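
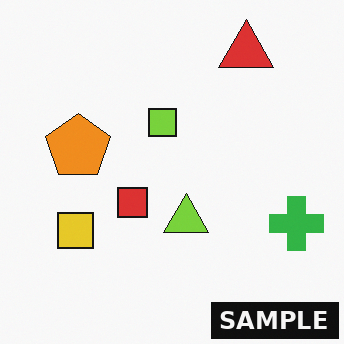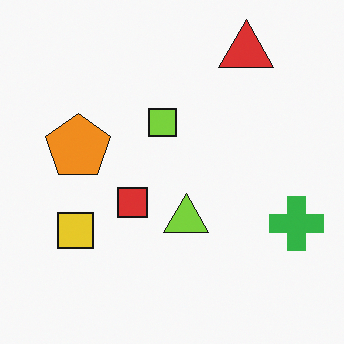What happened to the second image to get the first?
The transformation is: watermarked with the text "SAMPLE" in the lower-right corner.

A dark label reading "SAMPLE" appears in the lower-right corner.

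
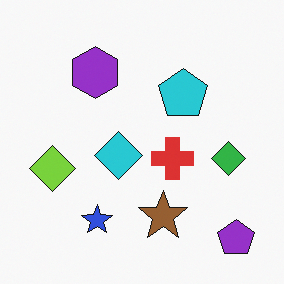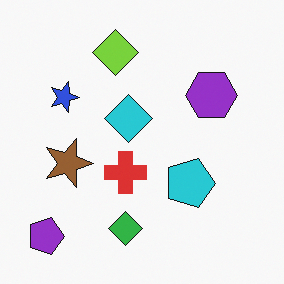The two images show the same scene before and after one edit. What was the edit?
It was rotated 90° clockwise.

The purple pentagon sits in the bottom-right of the first image and the bottom-left of the second — consistent with a whole-image 90° clockwise rotation.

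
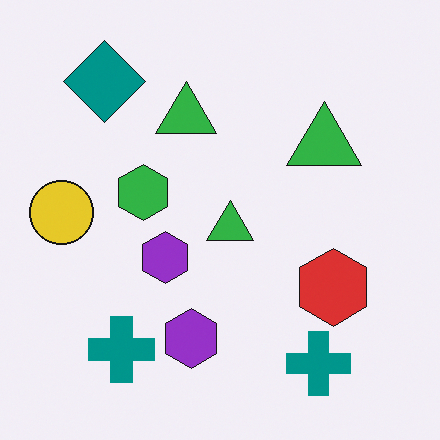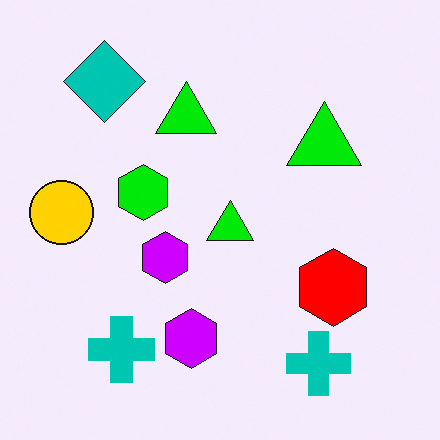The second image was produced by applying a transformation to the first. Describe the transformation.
The image was heavily oversaturated.

All colors are more vivid — a global saturation change.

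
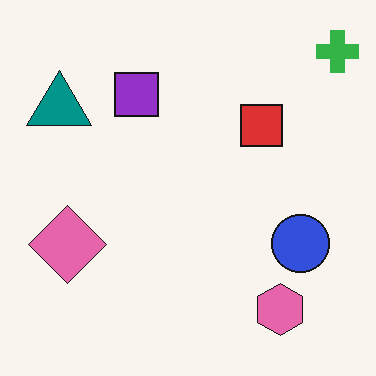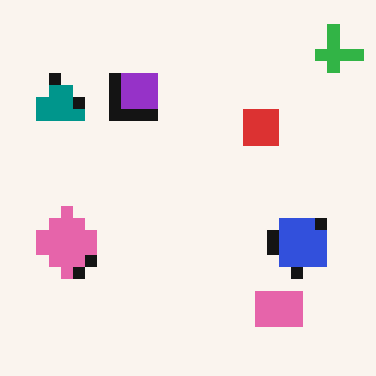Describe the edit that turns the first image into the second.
Heavily pixelated into large blocks.

Shapes are reduced to large square blocks; fine edges and outlines are lost — a downscale-then-upscale (mosaic) effect.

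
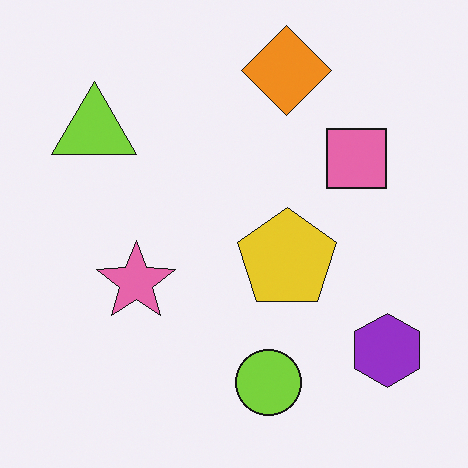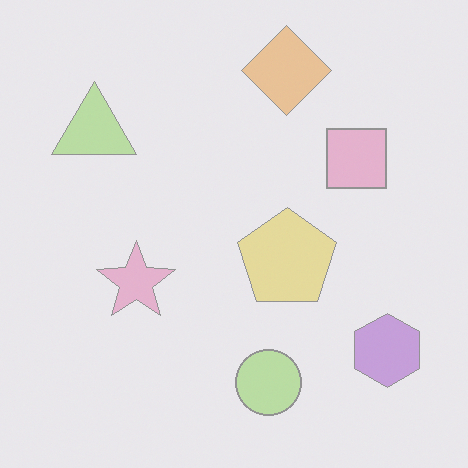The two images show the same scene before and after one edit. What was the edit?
Given much lower contrast.

Tones are pushed toward mid-grey across the whole image — a global contrast change.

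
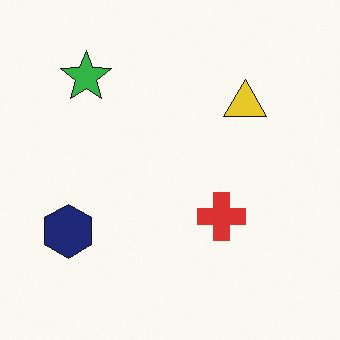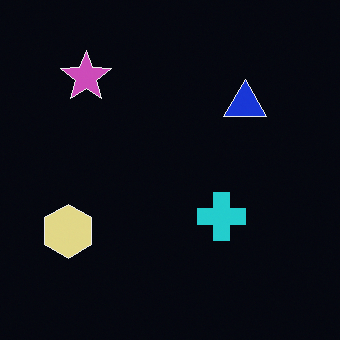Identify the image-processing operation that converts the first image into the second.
The image was color-inverted (negative).

The light background has become dark and every shape's color is its complement — a photographic negative.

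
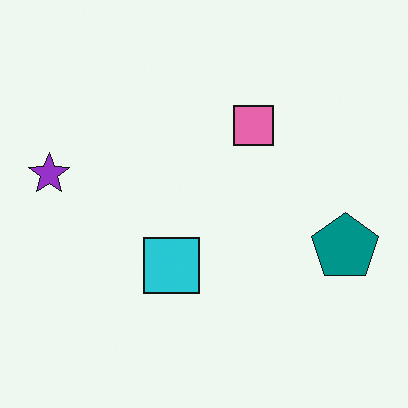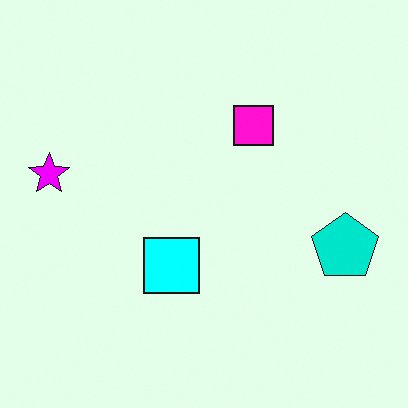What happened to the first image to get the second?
The image was made much more vivid (saturation change).

All colors are more vivid — a global saturation change.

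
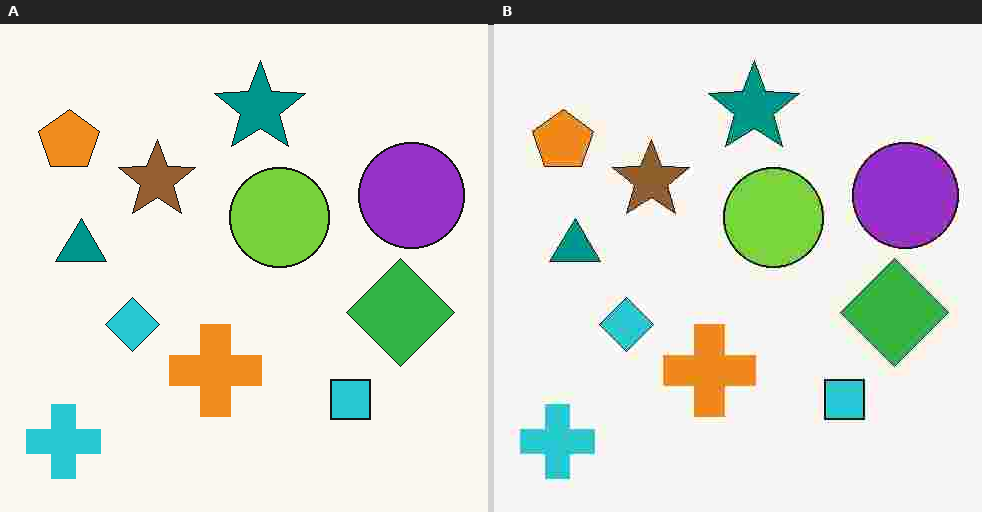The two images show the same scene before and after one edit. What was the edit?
This is the original image heavily JPEG-compressed with obvious blocking artifacts.

Blocky 8×8 compression artifacts appear around shape edges and the flat background shows ringing — characteristic JPEG degradation.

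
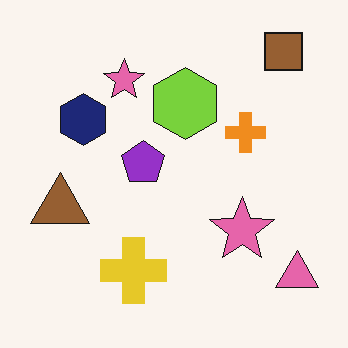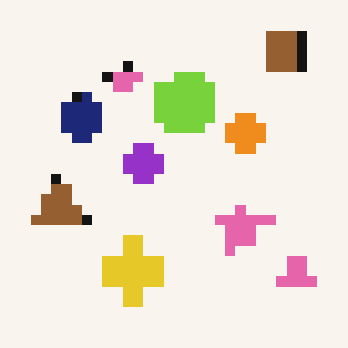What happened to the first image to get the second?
The transformation is: heavily pixelated into large blocks.

Shapes are reduced to large square blocks; fine edges and outlines are lost — a downscale-then-upscale (mosaic) effect.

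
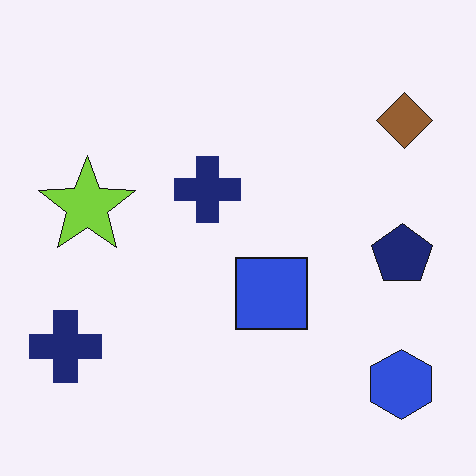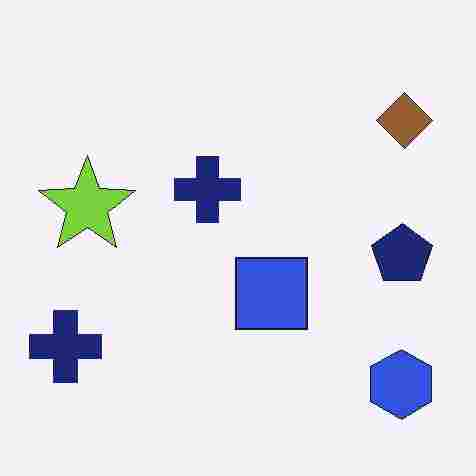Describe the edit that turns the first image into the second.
The image was heavily JPEG-compressed with obvious blocking artifacts.

Blocky 8×8 compression artifacts appear around shape edges and the flat background shows ringing — characteristic JPEG degradation.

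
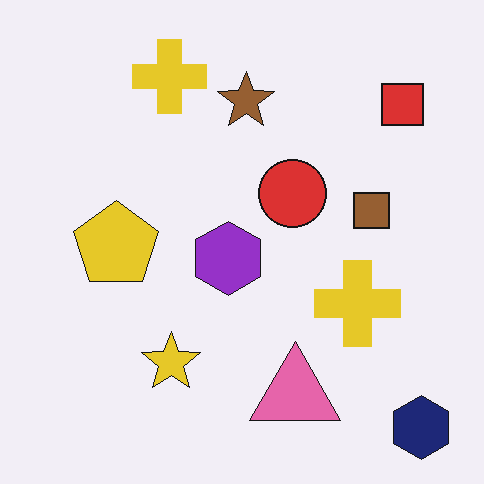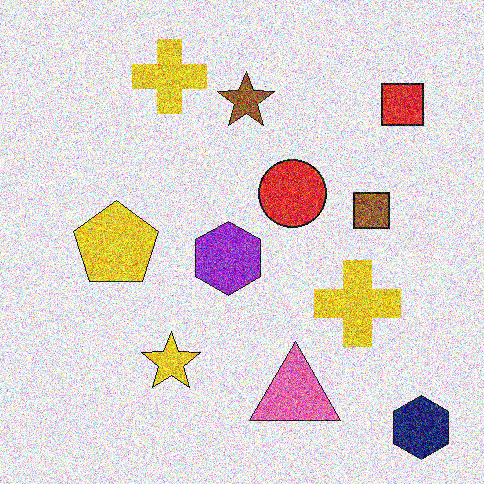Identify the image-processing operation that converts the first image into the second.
The second image is the first degraded with heavy additive noise.

Random speckle covers the whole image, including the flat background.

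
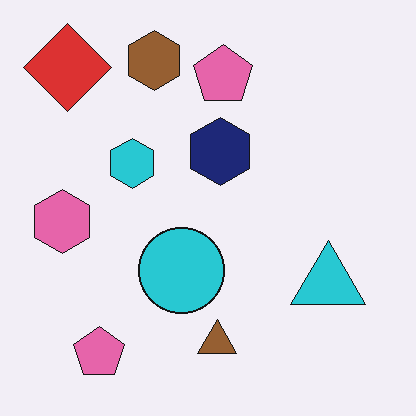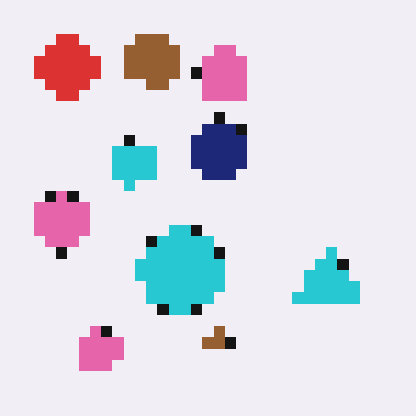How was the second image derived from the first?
Coarsely pixelated.

Shapes are reduced to large square blocks; fine edges and outlines are lost — a downscale-then-upscale (mosaic) effect.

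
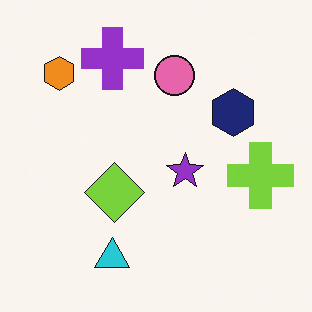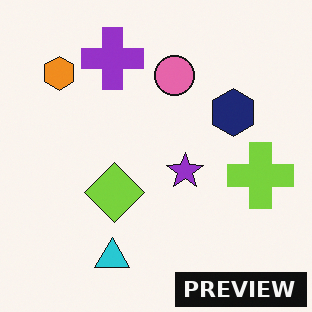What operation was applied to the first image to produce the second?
The transformation is: watermarked with the text "PREVIEW" in the lower-right corner.

A dark label reading "PREVIEW" appears in the lower-right corner.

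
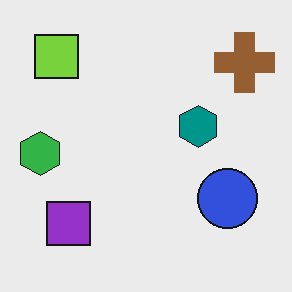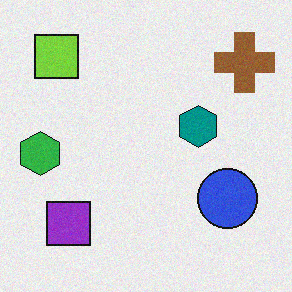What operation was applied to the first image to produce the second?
Degraded with subtle gaussian noise.

Random speckle covers the whole image, including the flat background.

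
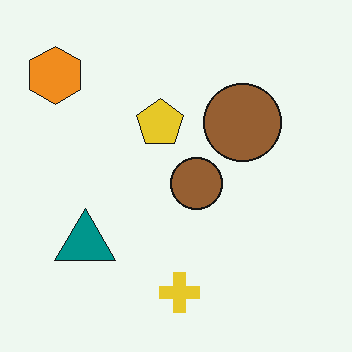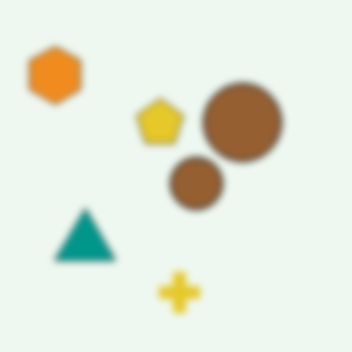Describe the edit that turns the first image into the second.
Noticeably gaussian-blurred.

Shape edges and outlines are uniformly softened across the whole image.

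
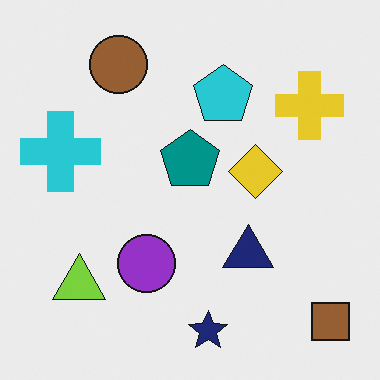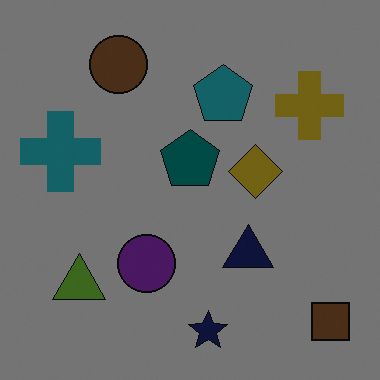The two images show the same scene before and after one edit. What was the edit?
Substantially darkened.

Every pixel — background and shapes alike — is uniformly darkened.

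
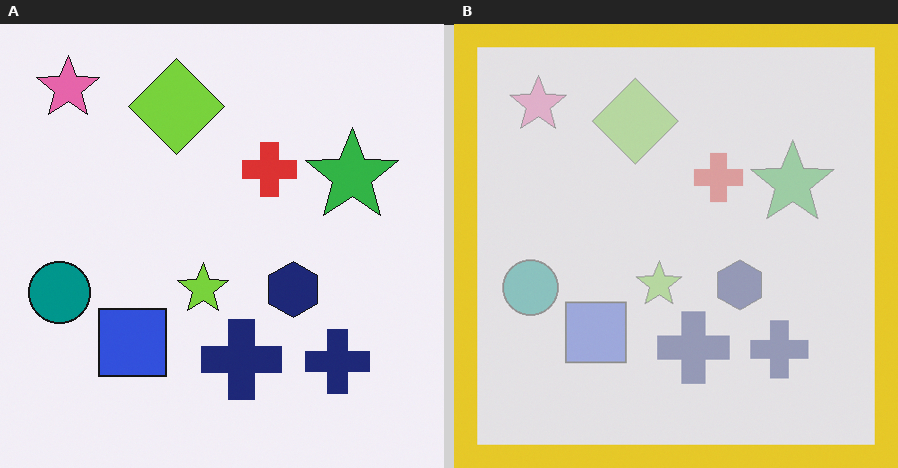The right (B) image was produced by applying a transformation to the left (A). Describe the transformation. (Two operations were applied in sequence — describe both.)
The transformation is: given much lower contrast, then framed with a yellow border.

Tones are pushed toward mid-grey across the whole image — a global contrast change. A solid yellow frame runs around the edge of the right (B) image, with the content slightly shrunk inside it.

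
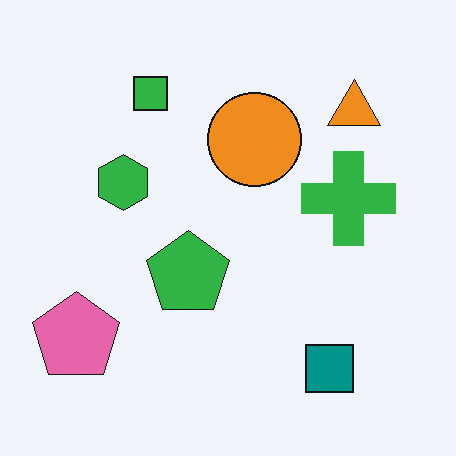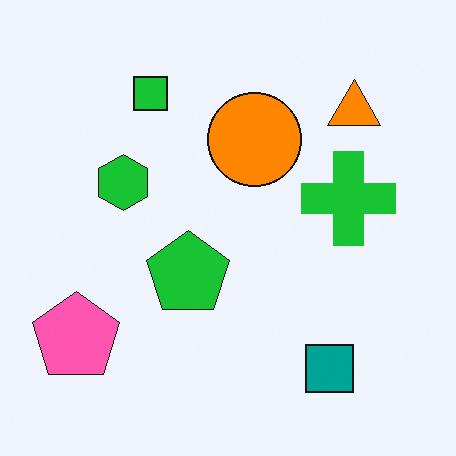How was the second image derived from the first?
The image was slightly oversaturated.

All colors are more vivid — a global saturation change.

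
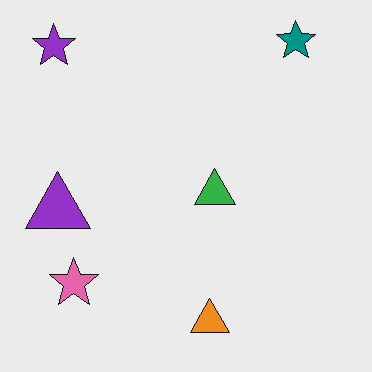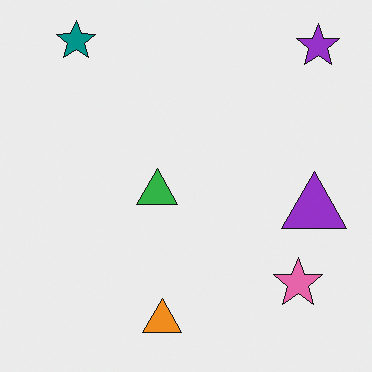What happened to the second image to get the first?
It was flipped horizontally (left ↔ right).

The purple star is in the top-right of the second image and the top-left of the first — shapes on opposite sides of the vertical midline have swapped in a mirror flip.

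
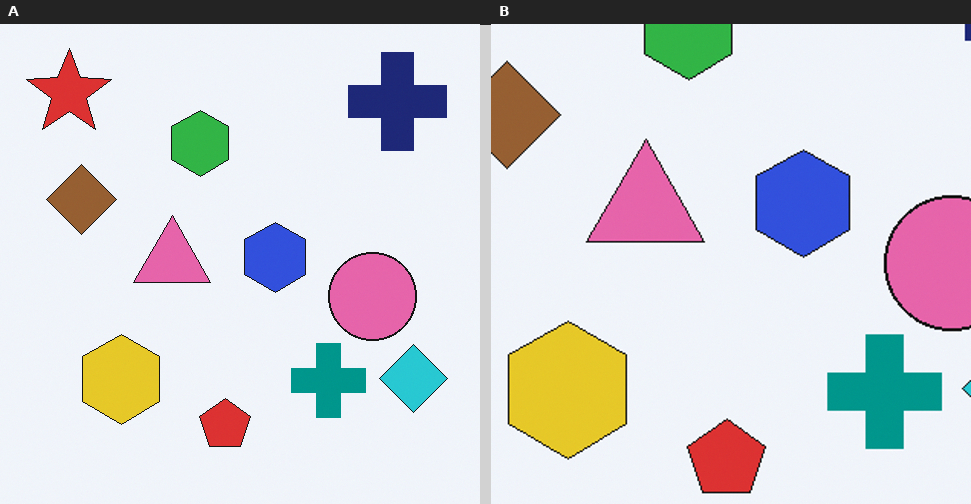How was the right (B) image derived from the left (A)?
It was cropped slightly and scaled back up.

The visible shapes are larger and the field of view is narrower; shapes near the original edges may be partly or wholly outside the frame — a crop-and-rescale.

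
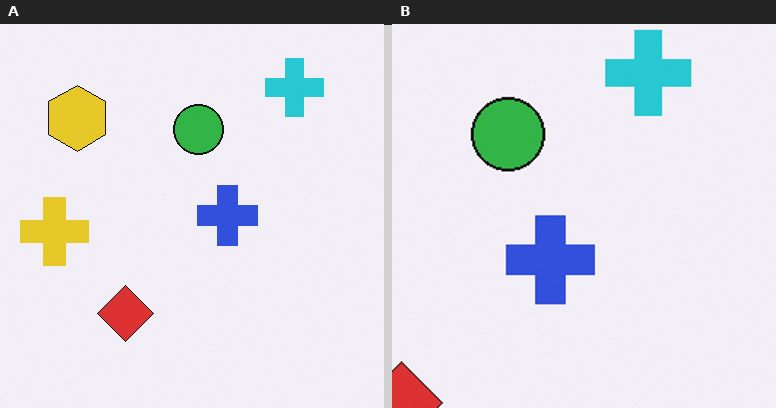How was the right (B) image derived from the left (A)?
This is the original image cropped to a modestly smaller region and rescaled.

The visible shapes are larger and the field of view is narrower; shapes near the original edges may be partly or wholly outside the frame — a crop-and-rescale.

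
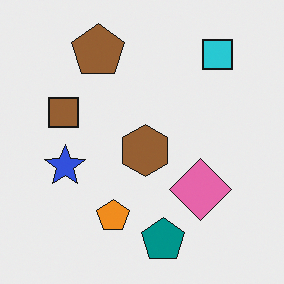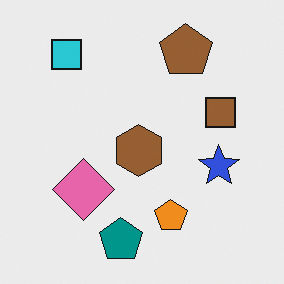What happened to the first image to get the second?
The transformation is: flipped horizontally (left ↔ right).

The brown square is in the left of the first image and the right of the second — shapes on opposite sides of the vertical midline have swapped in a mirror flip.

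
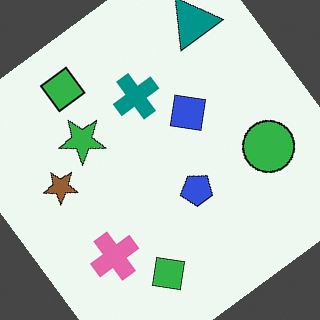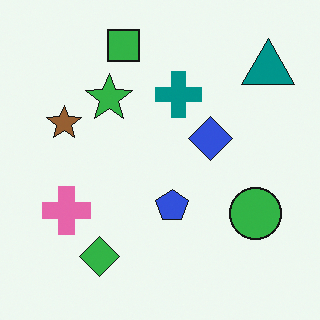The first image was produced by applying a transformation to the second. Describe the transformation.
This is the original image rotated counter-clockwise by a large amount — several tens of degrees.

Every shape is tilted by the same angle and the image corners show triangular fill wedges — a whole-image rotation by a non-right angle.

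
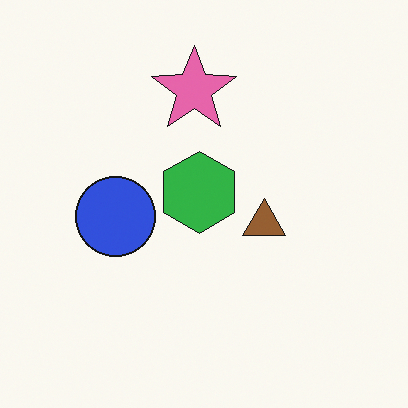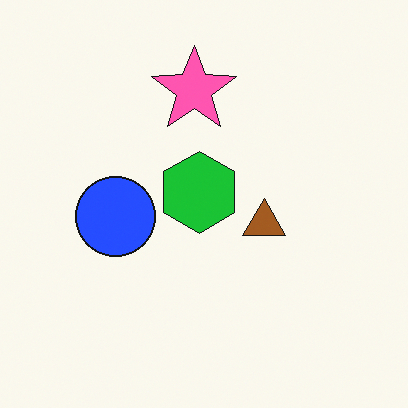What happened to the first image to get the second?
This is the original image slightly oversaturated.

All colors are more vivid — a global saturation change.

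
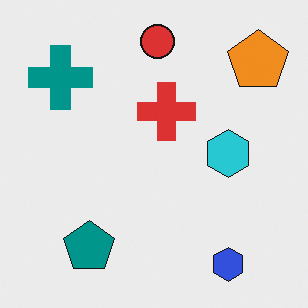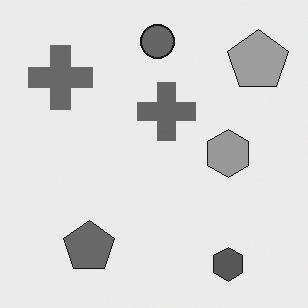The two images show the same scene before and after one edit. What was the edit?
The transformation is: converted to grayscale.

All color is removed — every shape is now a shade of grey.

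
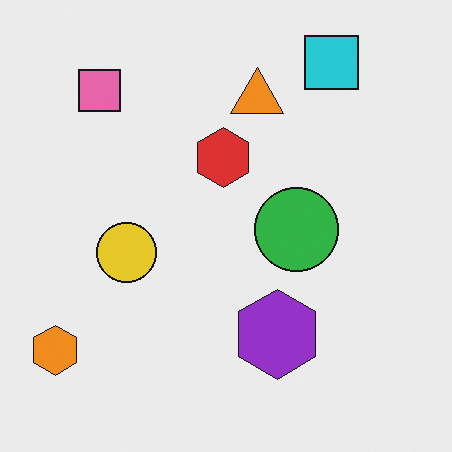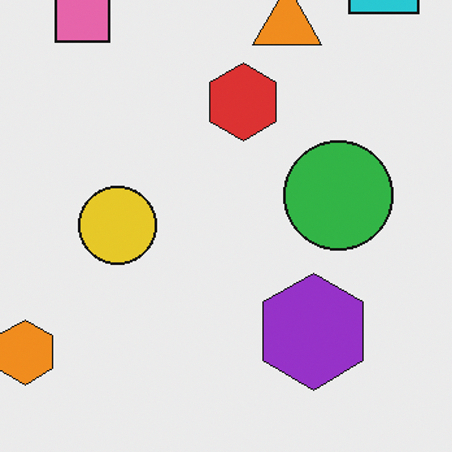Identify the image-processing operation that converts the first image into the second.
The image was cropped slightly and scaled back up.

The visible shapes are larger and the field of view is narrower; shapes near the original edges may be partly or wholly outside the frame — a crop-and-rescale.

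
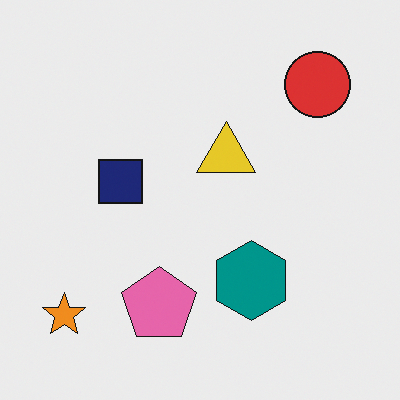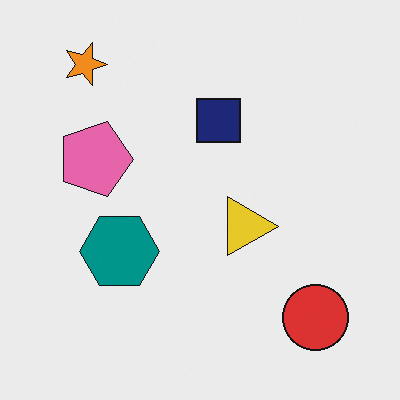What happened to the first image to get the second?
The image was rotated 90° clockwise.

The orange star sits in the bottom-left of the first image and the top-left of the second — consistent with a whole-image 90° clockwise rotation.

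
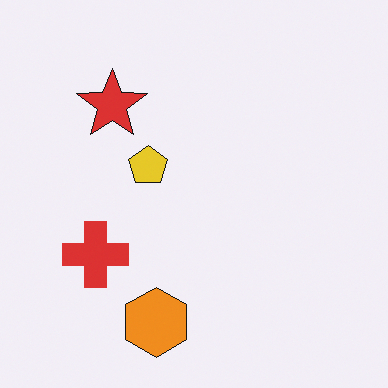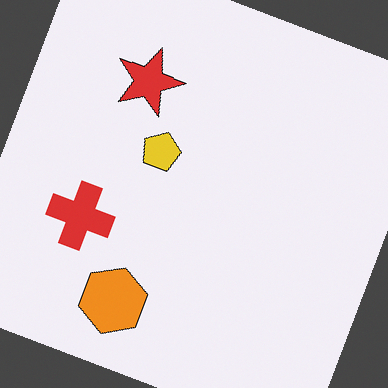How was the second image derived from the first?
The transformation is: rotated clockwise by a clearly visible amount.

Every shape is tilted by the same angle and the image corners show triangular fill wedges — a whole-image rotation by a non-right angle.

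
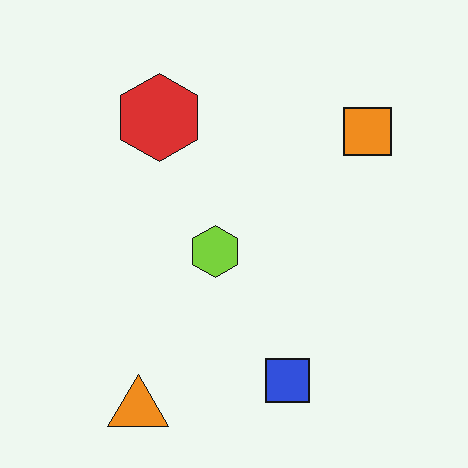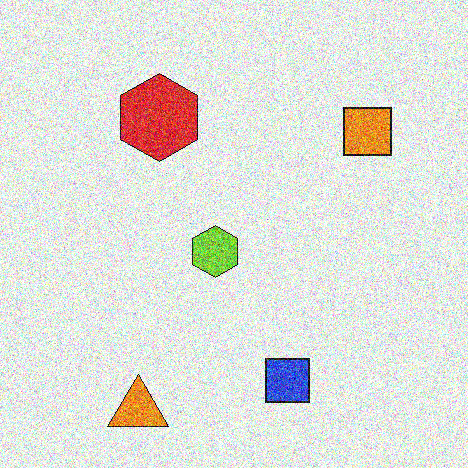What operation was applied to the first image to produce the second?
This is the original image degraded with heavy additive noise.

Random speckle covers the whole image, including the flat background.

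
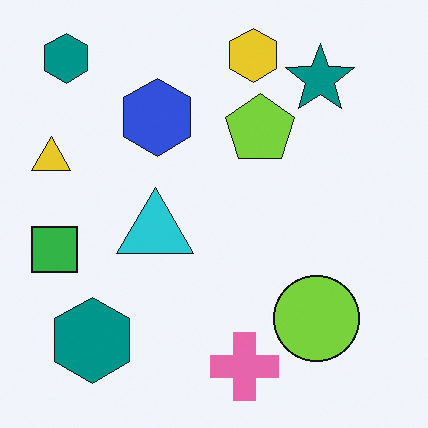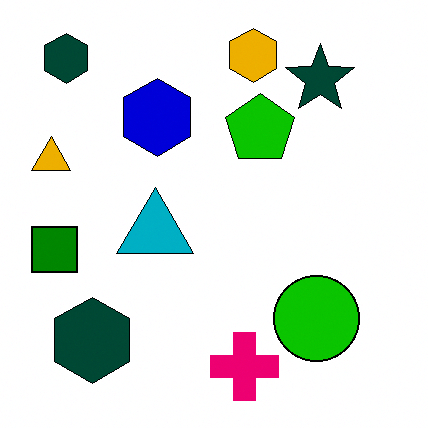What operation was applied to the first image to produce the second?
Given much higher contrast.

Tones are pushed away from mid-grey across the whole image — a global contrast change.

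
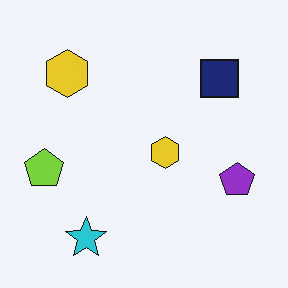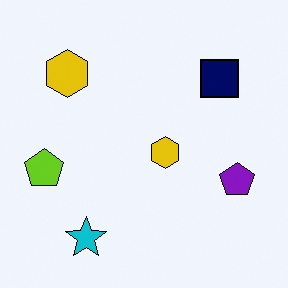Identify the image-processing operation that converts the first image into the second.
Given slightly increased contrast.

Tones are pushed away from mid-grey across the whole image — a global contrast change.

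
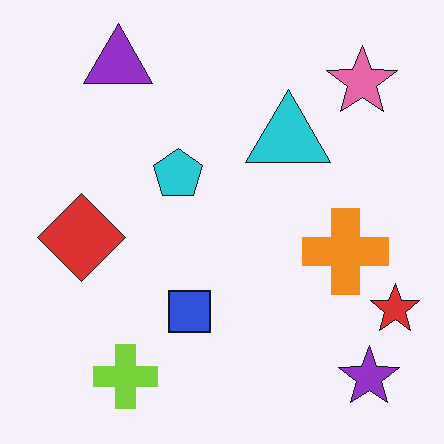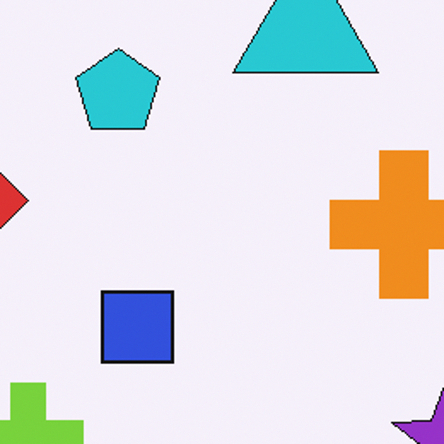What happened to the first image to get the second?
The image was cropped tightly and scaled back up.

The visible shapes are larger and the field of view is narrower; shapes near the original edges may be partly or wholly outside the frame — a crop-and-rescale.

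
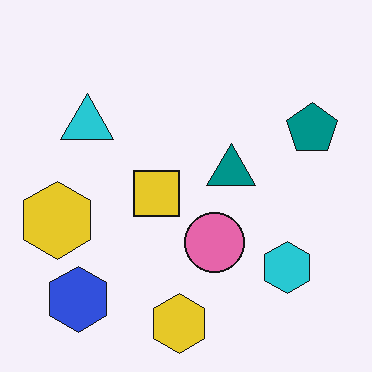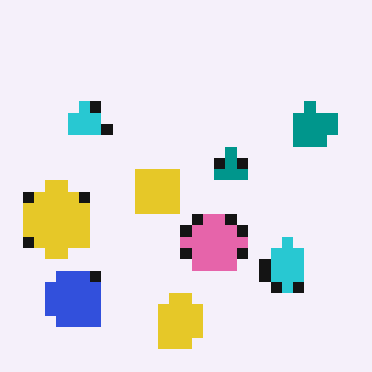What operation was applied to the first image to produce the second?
Heavily pixelated into large blocks.

Shapes are reduced to large square blocks; fine edges and outlines are lost — a downscale-then-upscale (mosaic) effect.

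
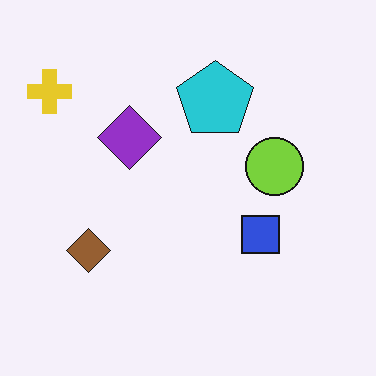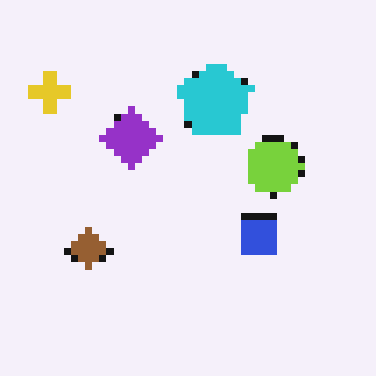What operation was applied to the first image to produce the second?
It was pixelated into visible square blocks.

Shapes are reduced to large square blocks; fine edges and outlines are lost — a downscale-then-upscale (mosaic) effect.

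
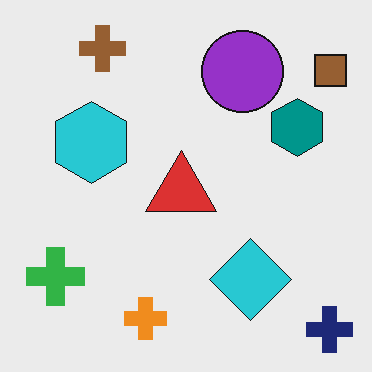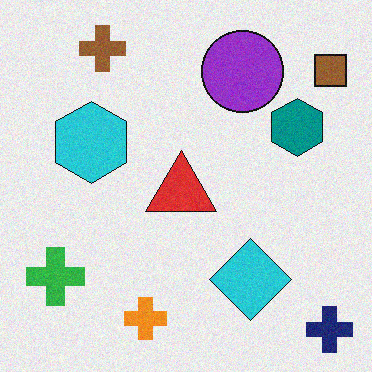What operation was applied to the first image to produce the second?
Degraded with subtle gaussian noise.

Random speckle covers the whole image, including the flat background.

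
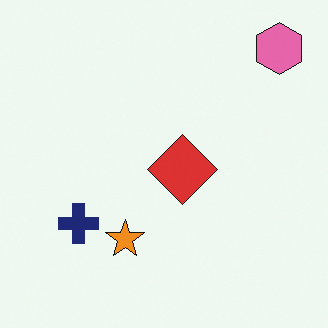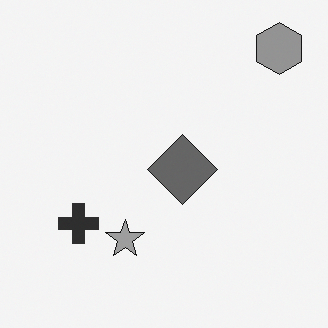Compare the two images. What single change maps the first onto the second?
The image was converted to grayscale.

All color is removed — every shape is now a shade of grey.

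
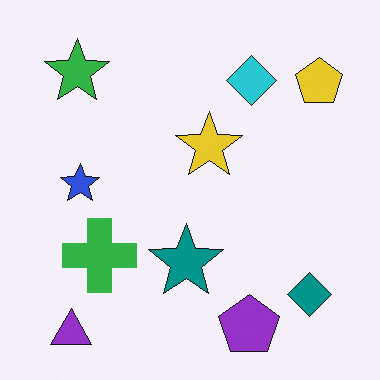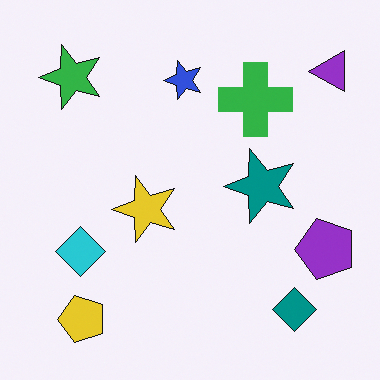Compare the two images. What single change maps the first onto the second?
The image was transposed (reflected across the top-left ↔ bottom-right diagonal).

Shapes have swapped their row and column positions — what was in the top-right is now in the bottom-left — a diagonal reflection.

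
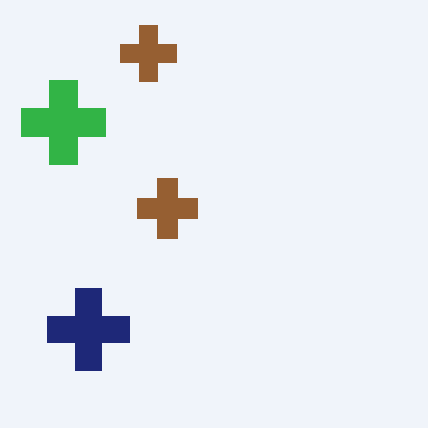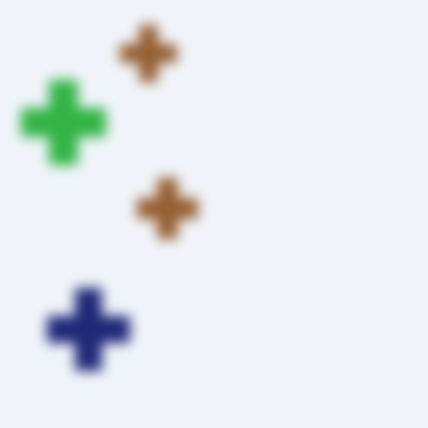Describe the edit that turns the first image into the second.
The transformation is: strongly gaussian-blurred.

Shape edges and outlines are uniformly softened across the whole image.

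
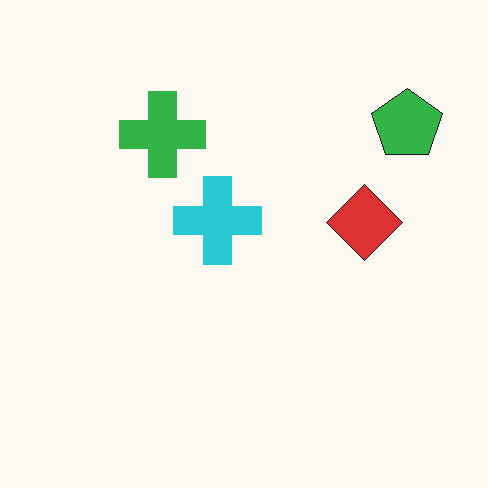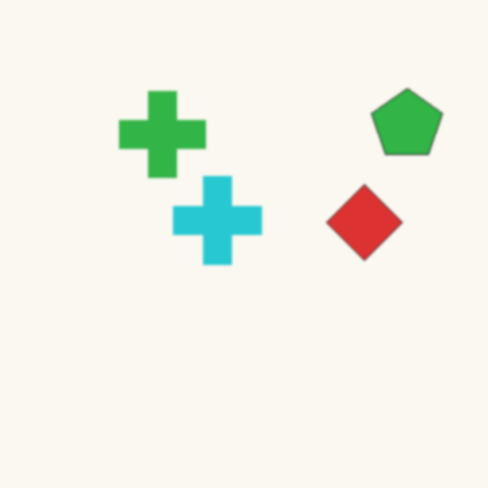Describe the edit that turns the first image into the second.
This is the original image lightly blurred.

Shape edges and outlines are uniformly softened across the whole image.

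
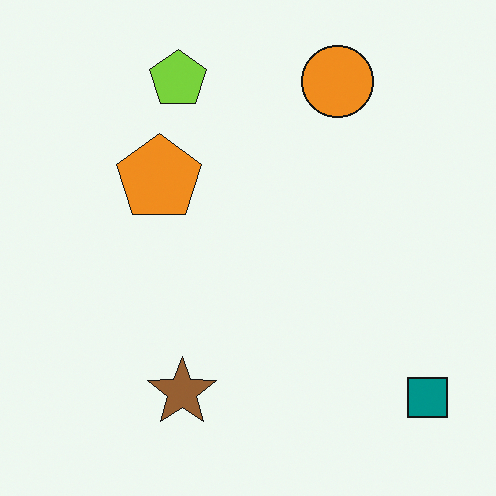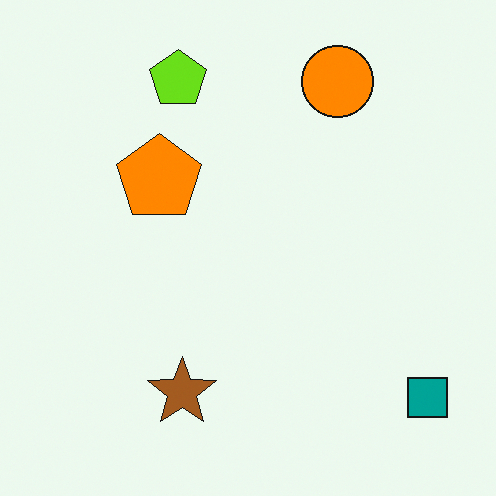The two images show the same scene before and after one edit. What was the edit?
It was slightly oversaturated.

All colors are more vivid — a global saturation change.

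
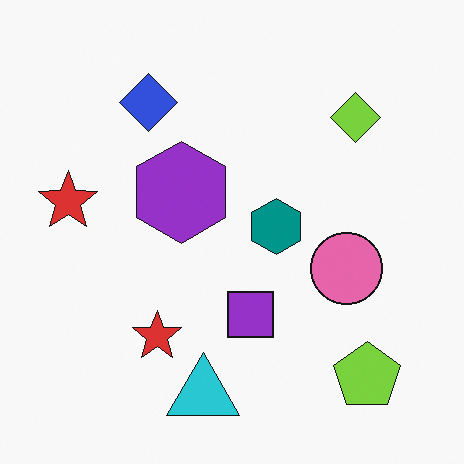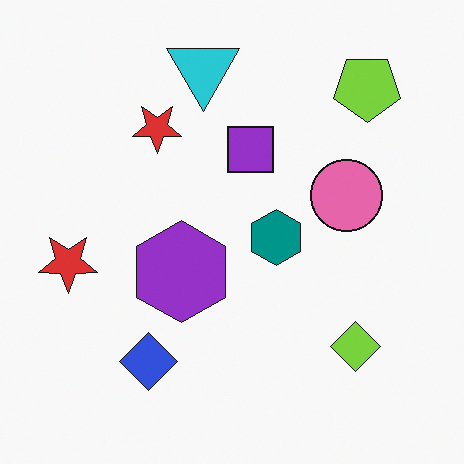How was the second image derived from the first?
The image was flipped vertically (top ↔ bottom).

The cyan triangle is in the bottom of the first image and the top of the second — shapes on opposite sides of the horizontal midline have swapped in a mirror flip.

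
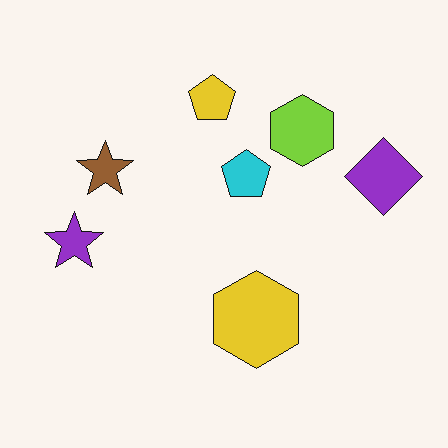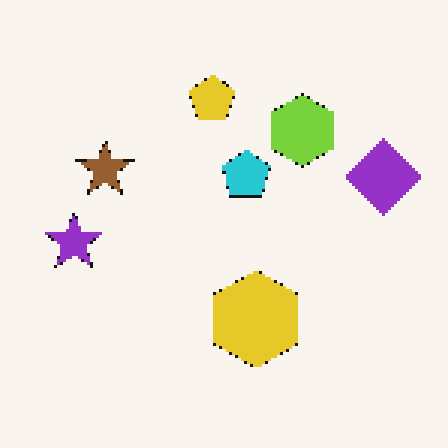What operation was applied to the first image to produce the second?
It was lightly pixelated (a mild mosaic effect).

Shapes are reduced to large square blocks; fine edges and outlines are lost — a downscale-then-upscale (mosaic) effect.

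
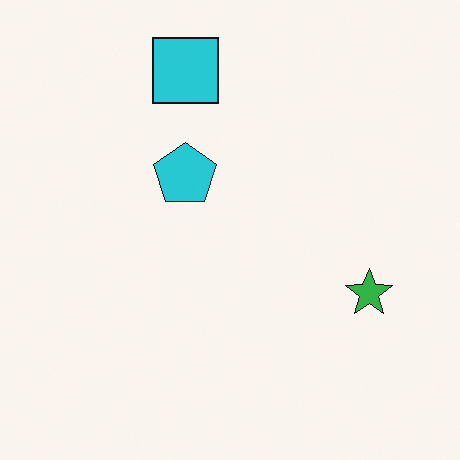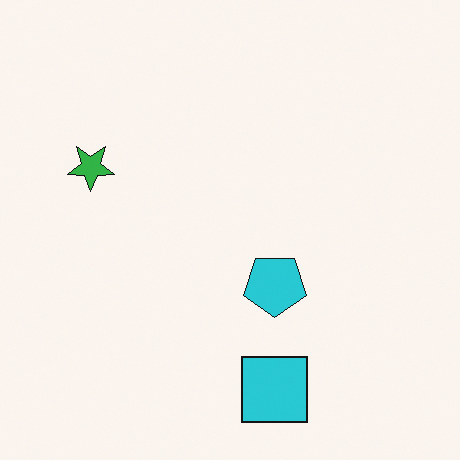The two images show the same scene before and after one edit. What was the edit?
The image was rotated 180°.

The cyan square sits in the top of the first image and the bottom of the second — consistent with a whole-image 180° rotation.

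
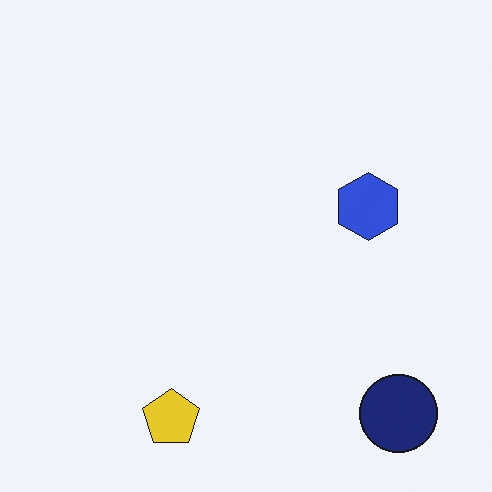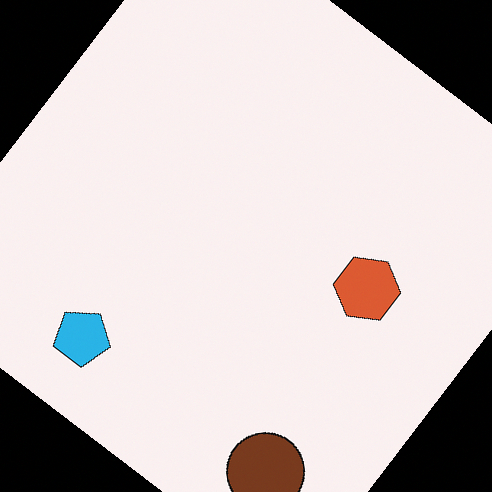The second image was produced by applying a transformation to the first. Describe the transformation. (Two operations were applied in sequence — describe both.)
Hue-shifted noticeably, then rotated clockwise by a large amount — several tens of degrees.

Every shape's color has rotated by the same amount around the hue wheel — a uniform hue shift. Every shape is tilted by the same angle and the image corners show triangular fill wedges — a whole-image rotation by a non-right angle.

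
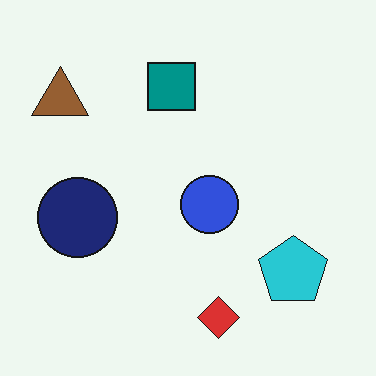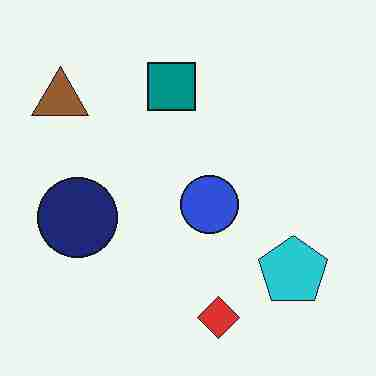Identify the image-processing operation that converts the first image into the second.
It was degraded with heavy JPEG compression.

Blocky 8×8 compression artifacts appear around shape edges and the flat background shows ringing — characteristic JPEG degradation.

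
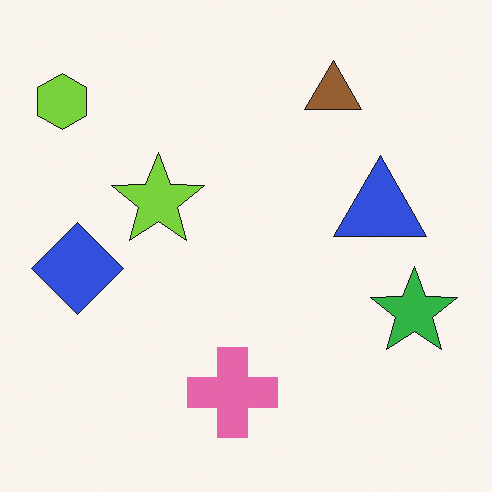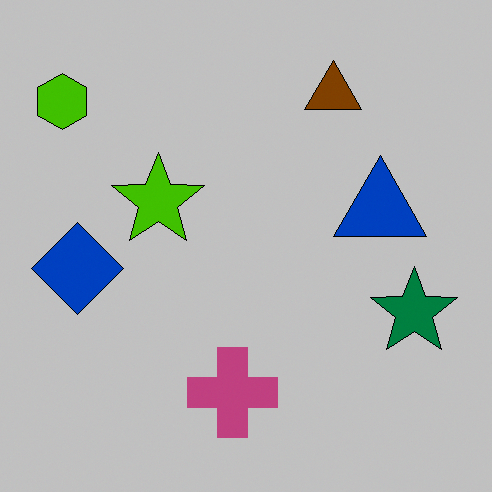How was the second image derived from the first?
It was heavily posterized to just a handful of flat colors.

Each flat color has snapped to a coarser quantized level — most visibly, the near-white background has dropped to a flat grey.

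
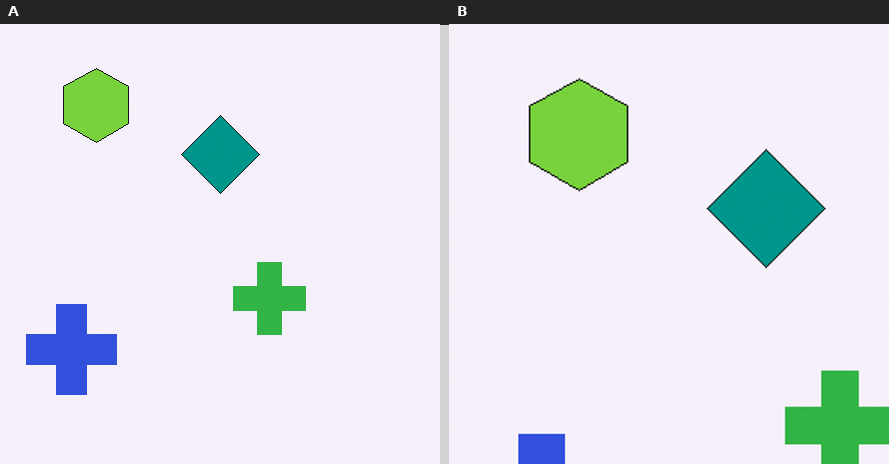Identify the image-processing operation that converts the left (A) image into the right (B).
The image was cropped slightly and scaled back up.

The visible shapes are larger and the field of view is narrower; shapes near the original edges may be partly or wholly outside the frame — a crop-and-rescale.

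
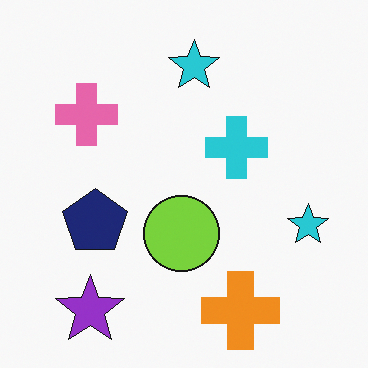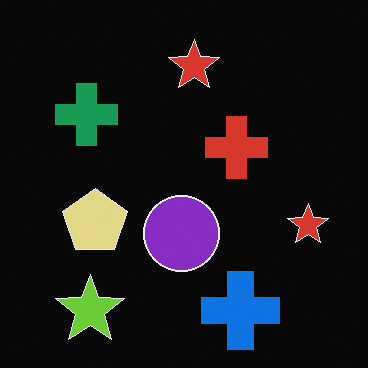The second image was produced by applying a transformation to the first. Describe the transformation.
The transformation is: color-inverted (negative).

The light background has become dark and every shape's color is its complement — a photographic negative.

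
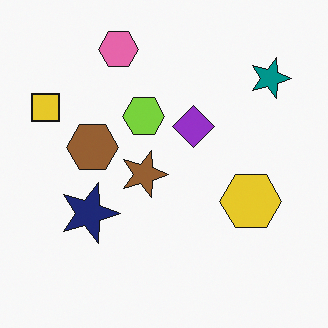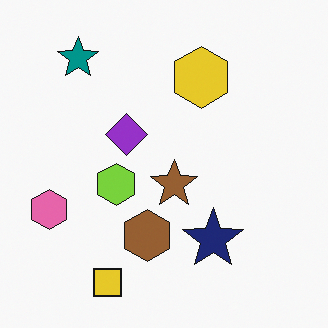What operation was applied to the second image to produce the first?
The image was rotated 90° clockwise.

The teal star sits in the top-left of the second image and the top-right of the first — consistent with a whole-image 90° clockwise rotation.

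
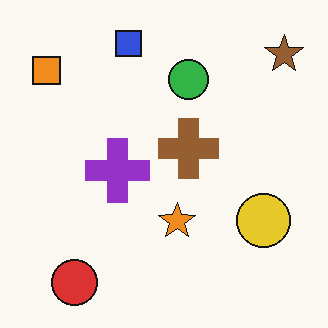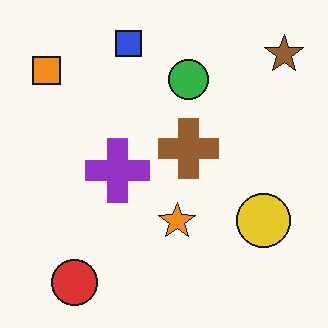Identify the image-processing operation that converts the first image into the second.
Given moderate JPEG compression.

Blocky 8×8 compression artifacts appear around shape edges and the flat background shows ringing — characteristic JPEG degradation.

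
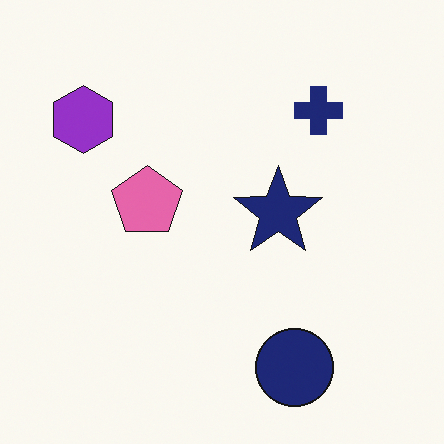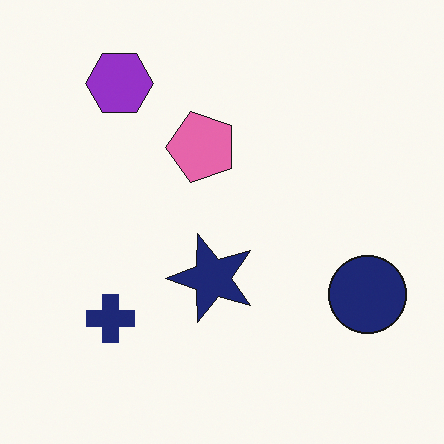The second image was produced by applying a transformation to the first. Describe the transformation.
The transformation is: transposed (reflected across the top-left ↔ bottom-right diagonal).

Shapes have swapped their row and column positions — what was in the top-right is now in the bottom-left — a diagonal reflection.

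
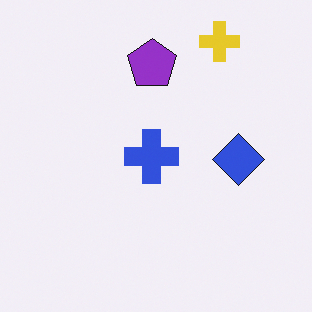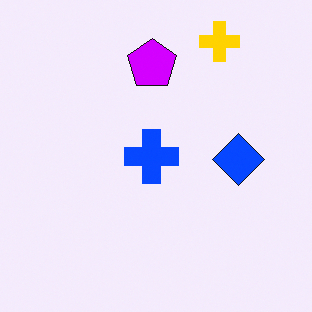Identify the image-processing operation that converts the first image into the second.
Made much more vivid (saturation change).

All colors are more vivid — a global saturation change.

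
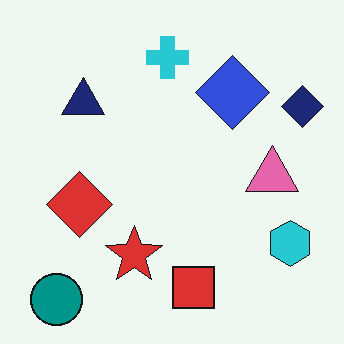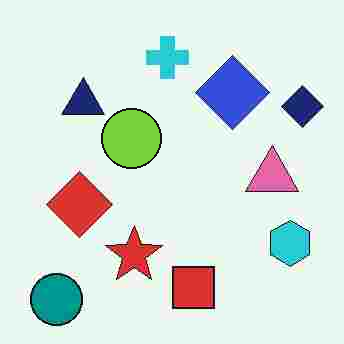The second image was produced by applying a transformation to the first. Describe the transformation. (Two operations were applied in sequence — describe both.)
The second image is the first heavily JPEG-compressed with obvious blocking artifacts, then overlaid with an additional lime circle.

Blocky 8×8 compression artifacts appear around shape edges and the flat background shows ringing — characteristic JPEG degradation. A lime circle appears in the second image that is absent from the first.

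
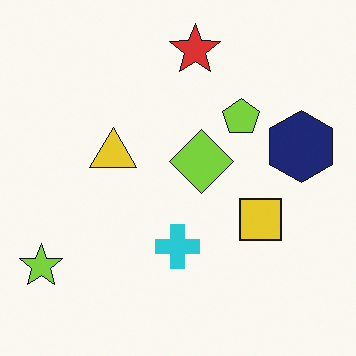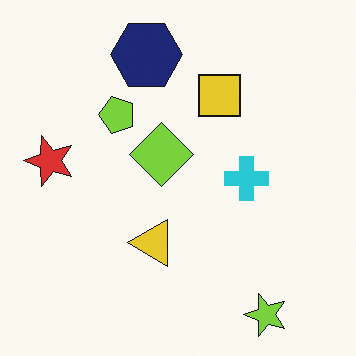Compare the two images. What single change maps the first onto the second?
The second image is the first rotated 90° counter-clockwise.

The lime star sits in the bottom-left of the first image and the bottom-right of the second — consistent with a whole-image 90° counter-clockwise rotation.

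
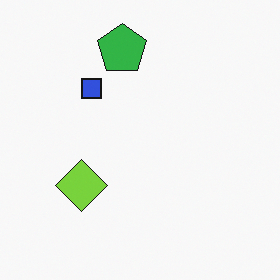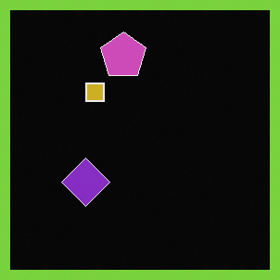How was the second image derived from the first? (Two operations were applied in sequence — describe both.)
Color-inverted (negative), then framed with a lime border.

The light background has become dark and every shape's color is its complement — a photographic negative. A solid lime frame runs around the edge of the second image, with the content slightly shrunk inside it.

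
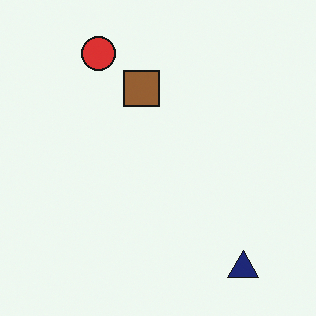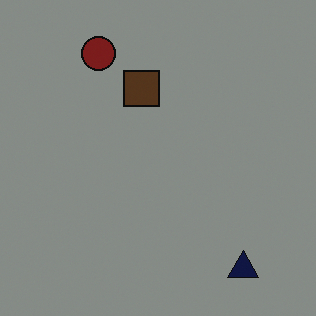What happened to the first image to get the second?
The image was substantially darkened.

Every pixel — background and shapes alike — is uniformly darkened.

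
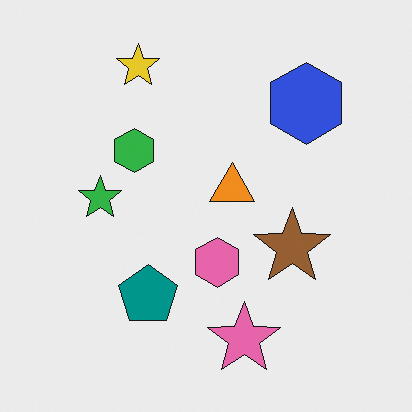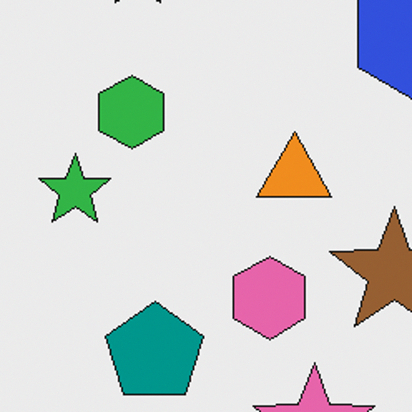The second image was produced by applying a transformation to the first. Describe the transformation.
The image was cropped to a noticeably smaller region and rescaled.

The visible shapes are larger and the field of view is narrower; shapes near the original edges may be partly or wholly outside the frame — a crop-and-rescale.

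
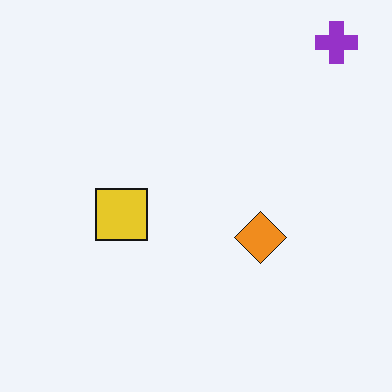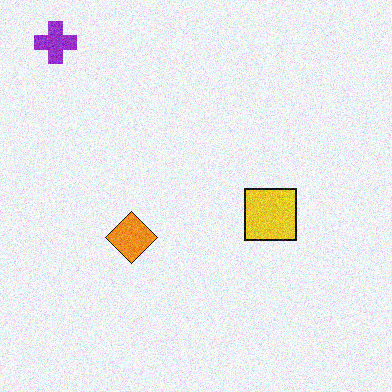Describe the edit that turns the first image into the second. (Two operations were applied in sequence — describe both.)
It was flipped horizontally (left ↔ right), then degraded with moderate additive noise.

The purple cross is in the top-right of the first image and the top-left of the second — shapes on opposite sides of the vertical midline have swapped in a mirror flip. Random speckle covers the whole image, including the flat background.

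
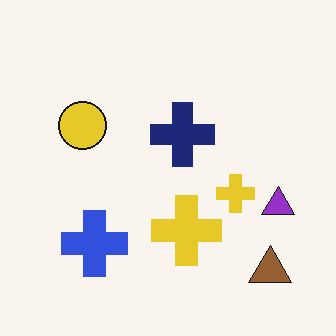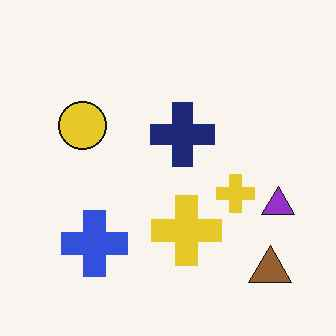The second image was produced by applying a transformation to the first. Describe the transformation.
Given moderate JPEG compression.

Blocky 8×8 compression artifacts appear around shape edges and the flat background shows ringing — characteristic JPEG degradation.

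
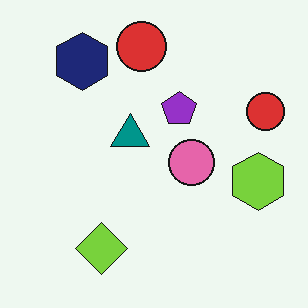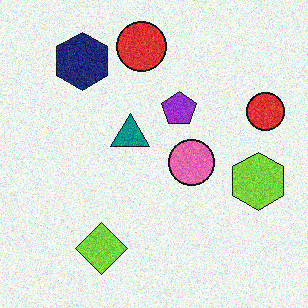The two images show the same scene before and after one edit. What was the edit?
This is the original image degraded with visible gaussian noise.

Random speckle covers the whole image, including the flat background.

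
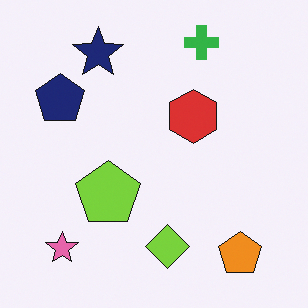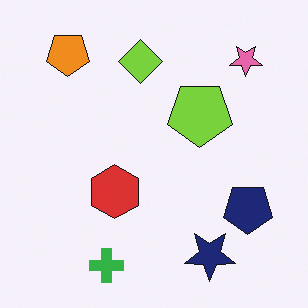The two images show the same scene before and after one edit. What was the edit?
It was rotated 180°.

The orange pentagon sits in the bottom-right of the first image and the top-left of the second — consistent with a whole-image 180° rotation.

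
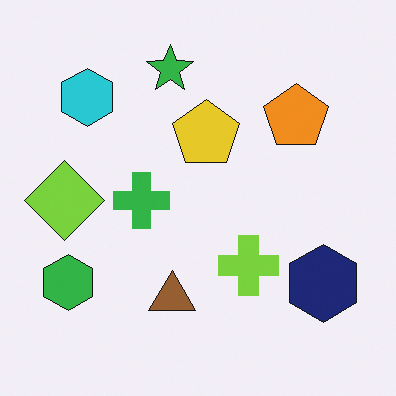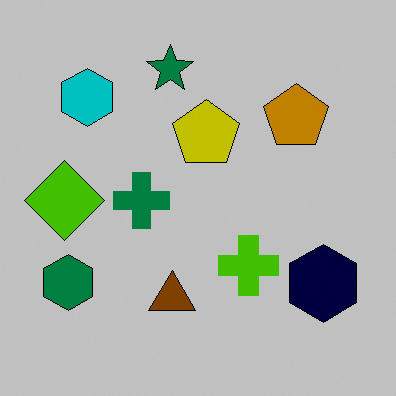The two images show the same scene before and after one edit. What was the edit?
The second image is the first aggressively posterized.

Each flat color has snapped to a coarser quantized level — most visibly, the near-white background has dropped to a flat grey.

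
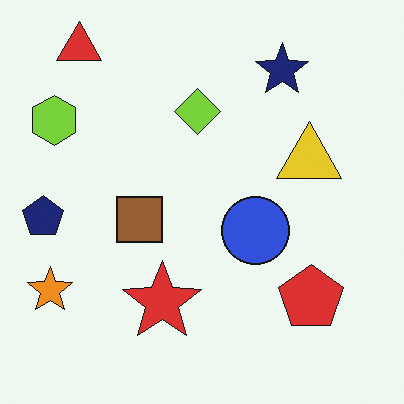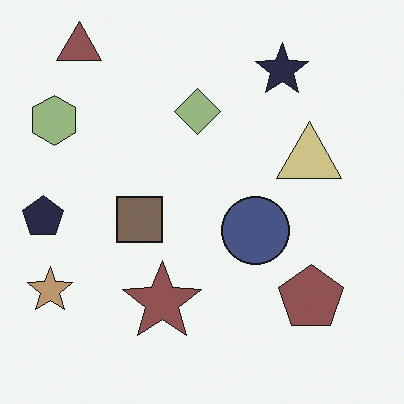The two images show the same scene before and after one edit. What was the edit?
Made much more muted (saturation change).

All colors are more muted and greyish — a global saturation change.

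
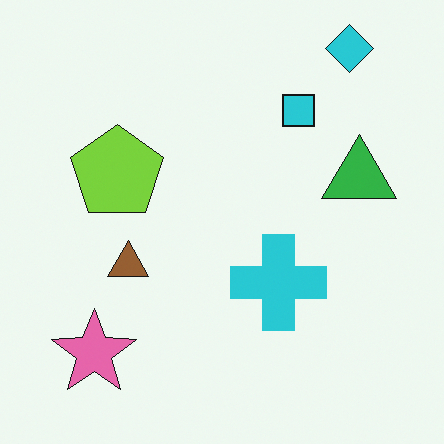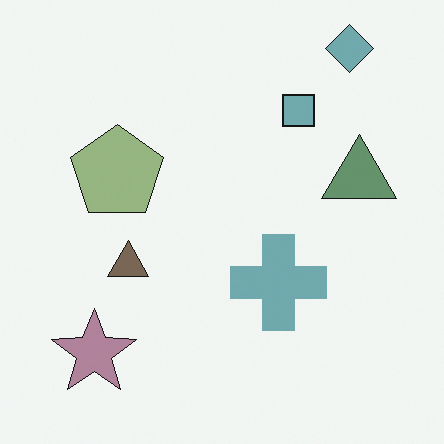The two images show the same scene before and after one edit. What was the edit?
The transformation is: heavily desaturated.

All colors are more muted and greyish — a global saturation change.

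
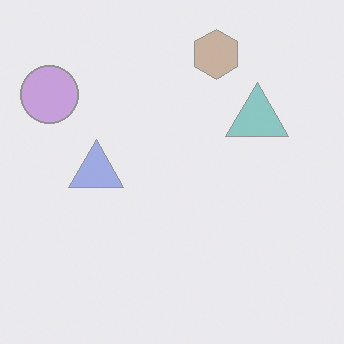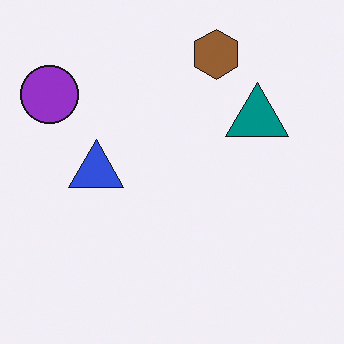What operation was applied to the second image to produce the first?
The first image is the second washed out (contrast reduced).

Tones are pushed toward mid-grey across the whole image — a global contrast change.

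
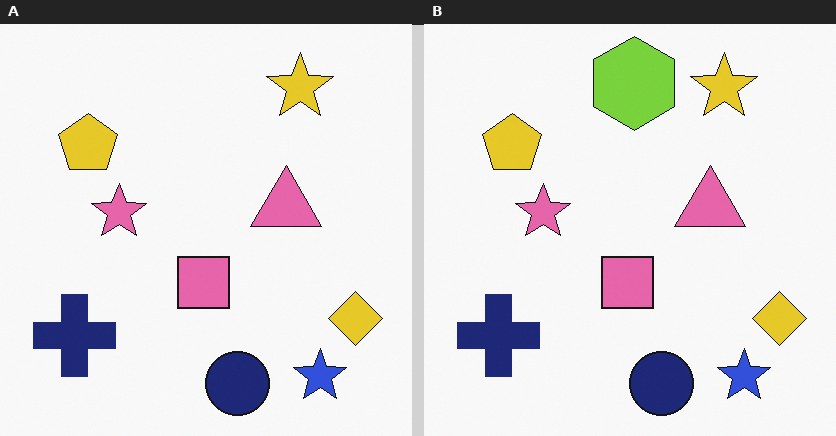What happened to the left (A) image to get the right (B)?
The right (B) image is the left (A) overlaid with an additional lime hexagon.

A lime hexagon appears in the right (B) image that is absent from the left (A).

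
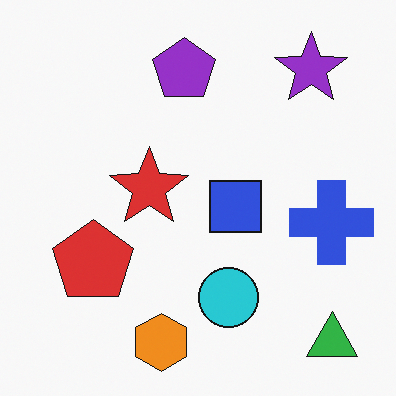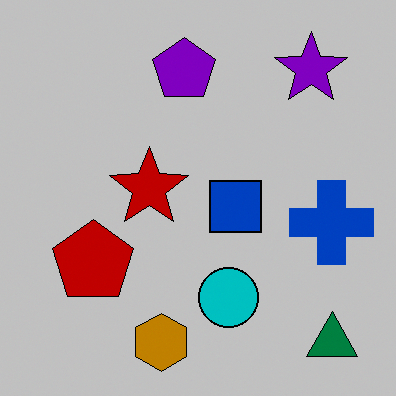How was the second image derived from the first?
It was aggressively posterized.

Each flat color has snapped to a coarser quantized level — most visibly, the near-white background has dropped to a flat grey.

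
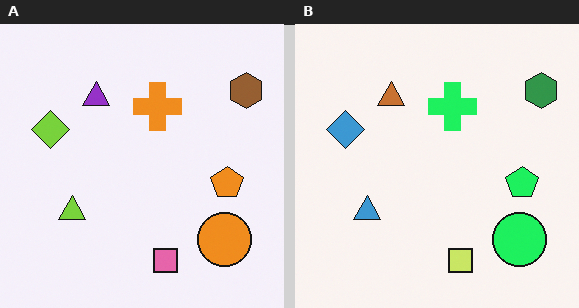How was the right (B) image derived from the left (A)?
This is the original image hue-shifted through roughly a third of the color wheel.

Every shape's color has rotated by the same amount around the hue wheel — a uniform hue shift.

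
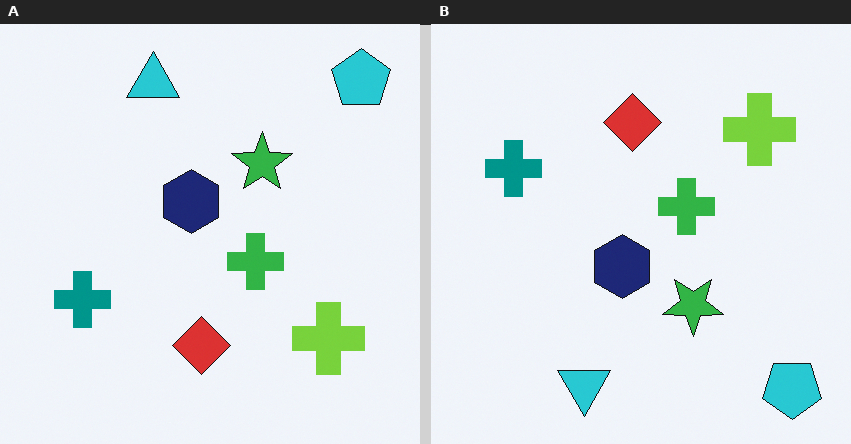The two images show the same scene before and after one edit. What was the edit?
The transformation is: flipped vertically (top ↔ bottom).

The cyan pentagon is in the top-right of the left (A) image and the bottom-right of the right (B) — shapes on opposite sides of the horizontal midline have swapped in a mirror flip.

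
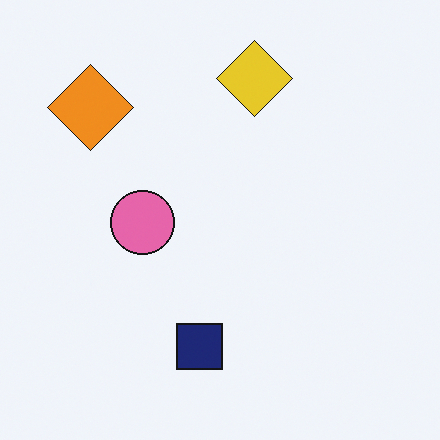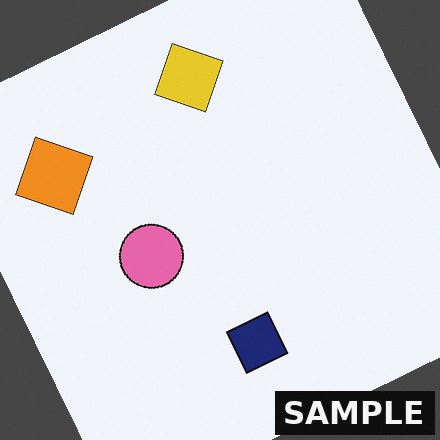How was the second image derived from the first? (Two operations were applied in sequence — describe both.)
This is the original image rotated counter-clockwise by a moderate amount, then watermarked with the text "SAMPLE" in the lower-right corner.

Every shape is tilted by the same angle and the image corners show triangular fill wedges — a whole-image rotation by a non-right angle. A dark label reading "SAMPLE" appears in the lower-right corner.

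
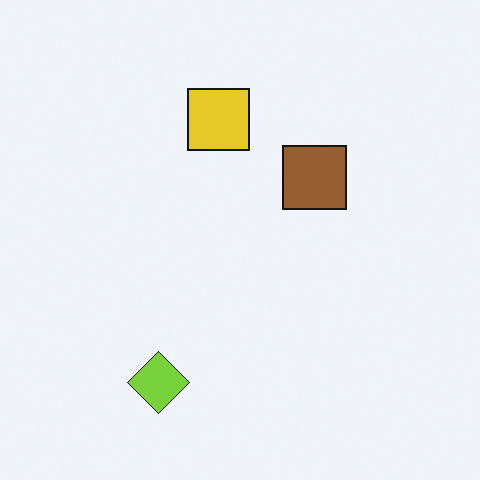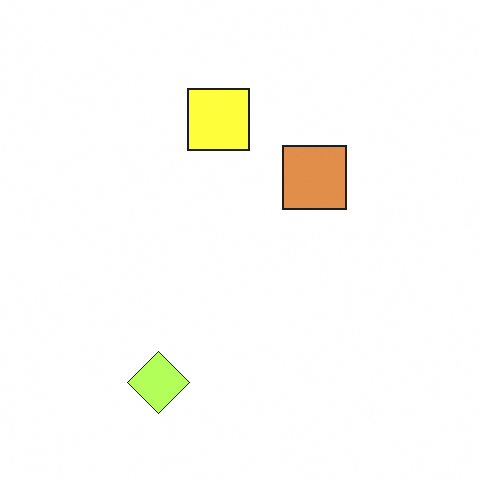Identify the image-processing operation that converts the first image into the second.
It was brightened a lot.

Every pixel — background and shapes alike — is uniformly brightened.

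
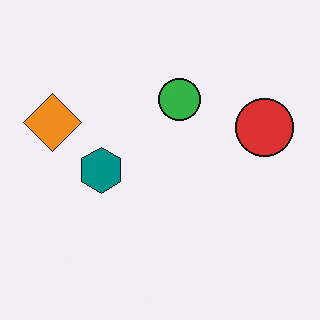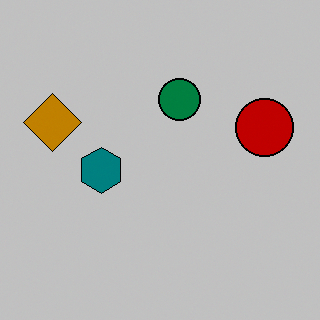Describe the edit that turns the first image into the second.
This is the original image aggressively posterized.

Each flat color has snapped to a coarser quantized level — most visibly, the near-white background has dropped to a flat grey.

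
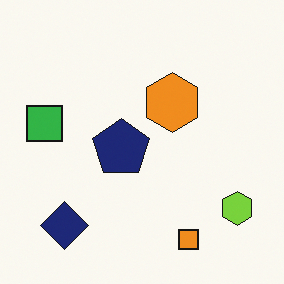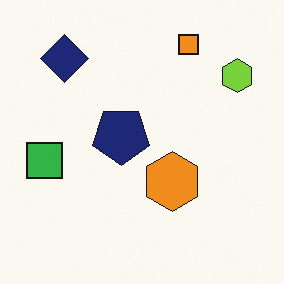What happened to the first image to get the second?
Flipped vertically (top ↔ bottom).

The orange square is in the bottom of the first image and the top of the second — shapes on opposite sides of the horizontal midline have swapped in a mirror flip.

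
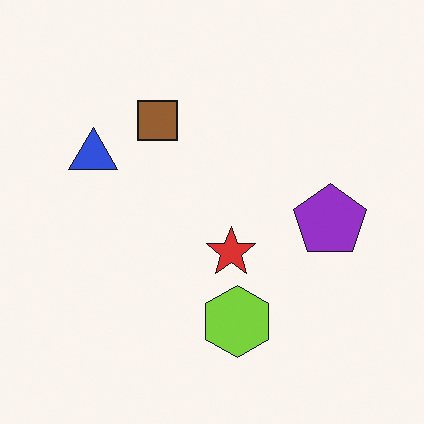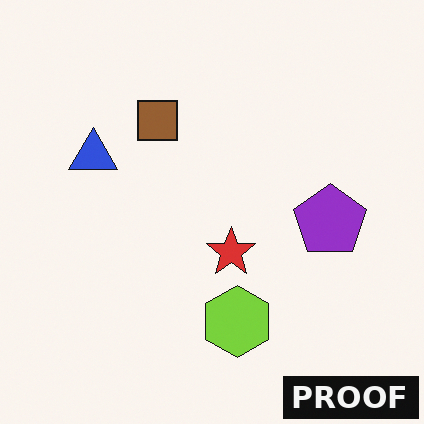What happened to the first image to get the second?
Watermarked with the text "PROOF" in the lower-right corner.

A dark label reading "PROOF" appears in the lower-right corner.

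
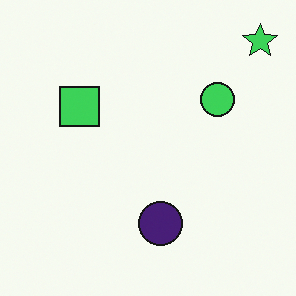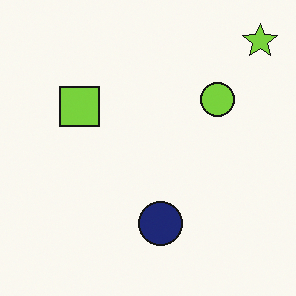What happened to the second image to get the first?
The image was hue-shifted slightly.

Every shape's color has rotated by the same amount around the hue wheel — a uniform hue shift.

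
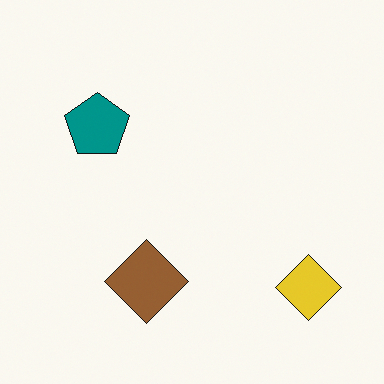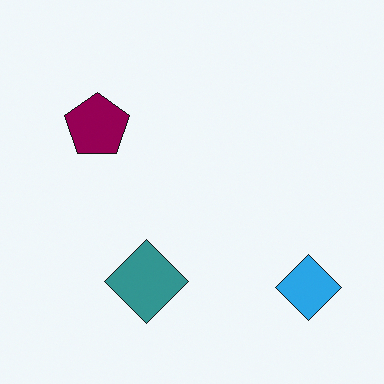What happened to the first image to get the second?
The transformation is: hue-shifted through roughly a third of the color wheel.

Every shape's color has rotated by the same amount around the hue wheel — a uniform hue shift.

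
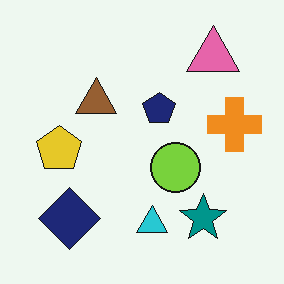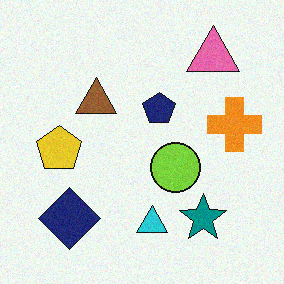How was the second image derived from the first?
The second image is the first degraded with subtle gaussian noise.

Random speckle covers the whole image, including the flat background.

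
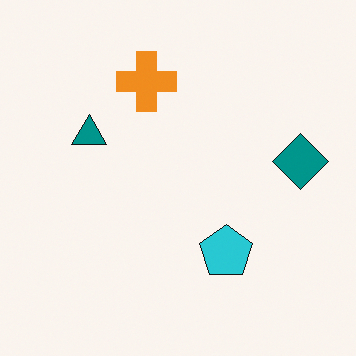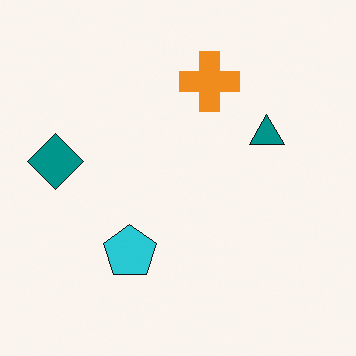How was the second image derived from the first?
The second image is the first flipped horizontally (left ↔ right).

The teal diamond is in the right of the first image and the left of the second — shapes on opposite sides of the vertical midline have swapped in a mirror flip.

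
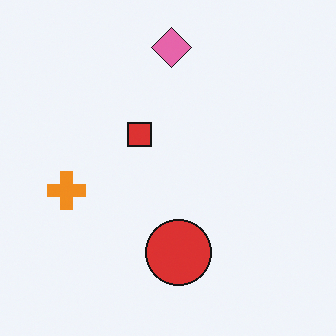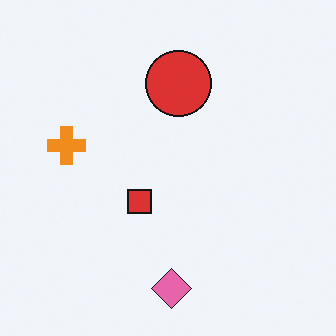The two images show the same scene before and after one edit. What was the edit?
The second image is the first flipped vertically (top ↔ bottom).

The pink diamond is in the top of the first image and the bottom of the second — shapes on opposite sides of the horizontal midline have swapped in a mirror flip.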